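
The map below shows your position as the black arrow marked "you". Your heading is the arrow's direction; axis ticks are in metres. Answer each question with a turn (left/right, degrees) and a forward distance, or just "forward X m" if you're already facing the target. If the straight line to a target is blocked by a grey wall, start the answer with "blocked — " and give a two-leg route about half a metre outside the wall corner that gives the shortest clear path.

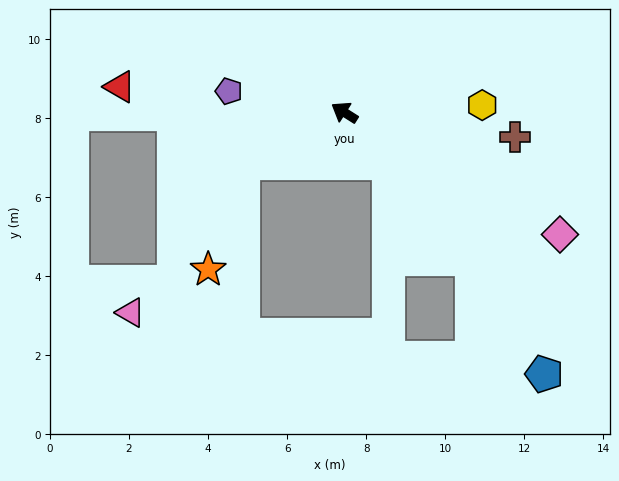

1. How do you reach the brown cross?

turn right 156°, forward 4.4 m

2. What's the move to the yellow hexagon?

turn right 145°, forward 3.5 m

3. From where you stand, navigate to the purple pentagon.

turn left 22°, forward 3.0 m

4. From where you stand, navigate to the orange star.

blocked — turn left 59°, forward 2.9 m, then turn left 45°, forward 2.8 m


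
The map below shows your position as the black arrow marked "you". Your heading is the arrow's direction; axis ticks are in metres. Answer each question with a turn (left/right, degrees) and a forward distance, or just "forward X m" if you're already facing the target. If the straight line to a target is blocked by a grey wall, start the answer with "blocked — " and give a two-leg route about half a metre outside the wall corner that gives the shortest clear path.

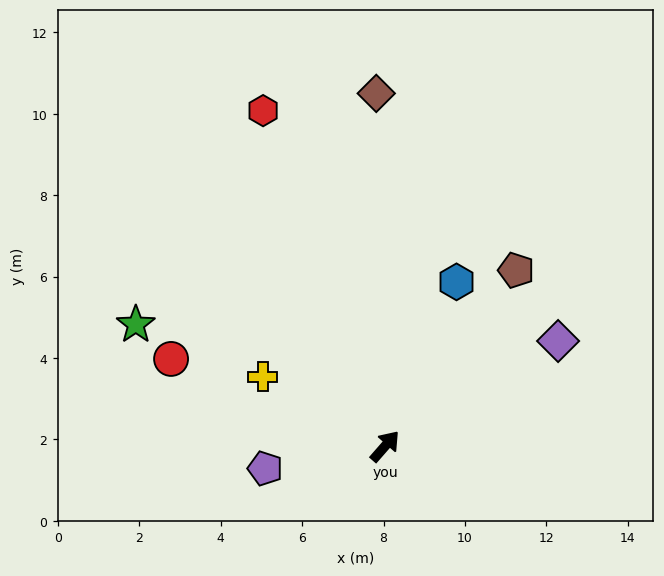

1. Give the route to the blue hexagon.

turn left 18°, forward 4.4 m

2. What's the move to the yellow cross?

turn left 102°, forward 3.5 m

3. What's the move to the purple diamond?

turn right 18°, forward 5.0 m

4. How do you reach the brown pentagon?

turn left 4°, forward 5.4 m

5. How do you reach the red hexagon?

turn left 61°, forward 8.8 m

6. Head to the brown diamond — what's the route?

turn left 43°, forward 8.7 m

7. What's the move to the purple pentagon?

turn left 142°, forward 3.0 m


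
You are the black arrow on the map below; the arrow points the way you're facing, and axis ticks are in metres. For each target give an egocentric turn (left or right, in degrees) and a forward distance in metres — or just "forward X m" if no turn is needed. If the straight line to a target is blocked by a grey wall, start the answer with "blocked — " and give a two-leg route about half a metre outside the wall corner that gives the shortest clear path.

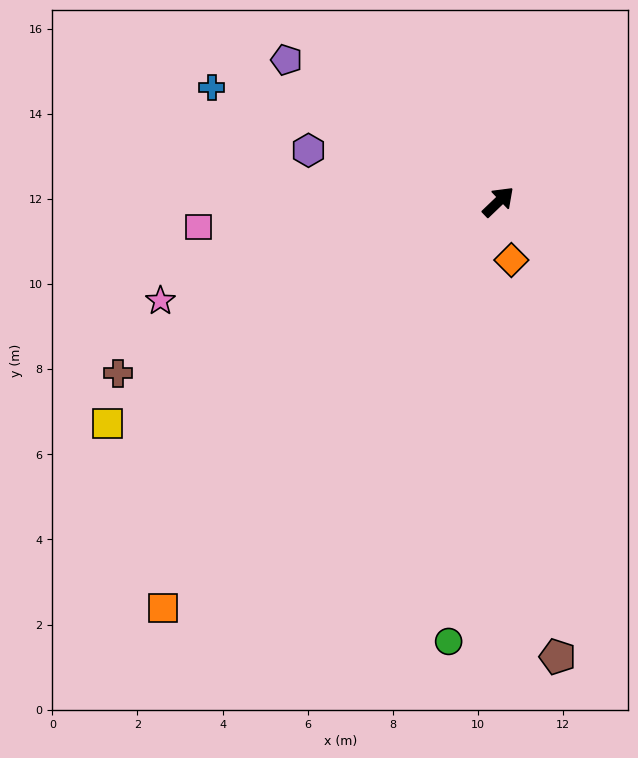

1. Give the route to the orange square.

turn right 173°, forward 12.4 m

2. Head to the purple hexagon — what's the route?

turn left 121°, forward 4.6 m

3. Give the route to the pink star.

turn left 153°, forward 8.3 m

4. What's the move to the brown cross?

turn left 160°, forward 9.8 m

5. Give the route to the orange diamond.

turn right 121°, forward 1.4 m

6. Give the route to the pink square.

turn left 141°, forward 7.1 m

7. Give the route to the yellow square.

turn left 166°, forward 10.6 m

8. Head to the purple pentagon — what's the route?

turn left 102°, forward 6.0 m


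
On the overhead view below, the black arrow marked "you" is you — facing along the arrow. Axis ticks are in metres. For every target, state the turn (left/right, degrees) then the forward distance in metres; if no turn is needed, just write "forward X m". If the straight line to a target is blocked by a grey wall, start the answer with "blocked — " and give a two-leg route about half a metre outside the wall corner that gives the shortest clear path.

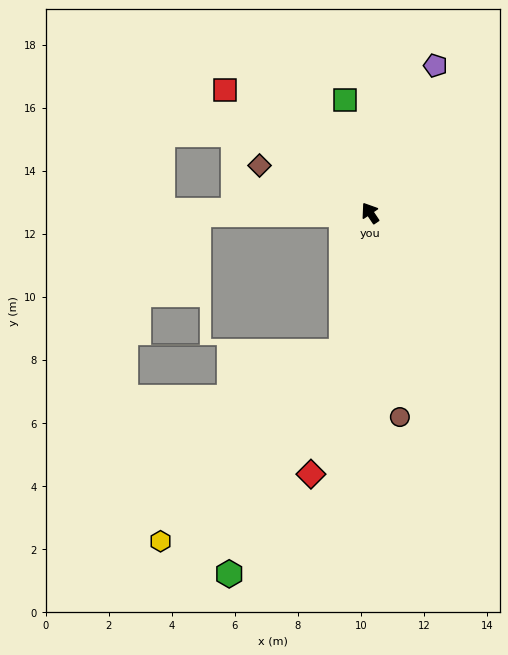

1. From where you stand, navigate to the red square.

turn left 16°, forward 6.0 m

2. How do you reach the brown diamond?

turn left 33°, forward 3.8 m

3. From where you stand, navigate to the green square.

turn right 21°, forward 3.7 m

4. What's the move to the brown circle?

turn left 154°, forward 6.5 m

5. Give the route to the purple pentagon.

turn right 58°, forward 5.1 m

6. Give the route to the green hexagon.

blocked — turn left 135°, forward 4.5 m, then turn right 16°, forward 7.9 m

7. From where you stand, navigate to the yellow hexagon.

blocked — turn left 135°, forward 4.5 m, then turn right 33°, forward 8.3 m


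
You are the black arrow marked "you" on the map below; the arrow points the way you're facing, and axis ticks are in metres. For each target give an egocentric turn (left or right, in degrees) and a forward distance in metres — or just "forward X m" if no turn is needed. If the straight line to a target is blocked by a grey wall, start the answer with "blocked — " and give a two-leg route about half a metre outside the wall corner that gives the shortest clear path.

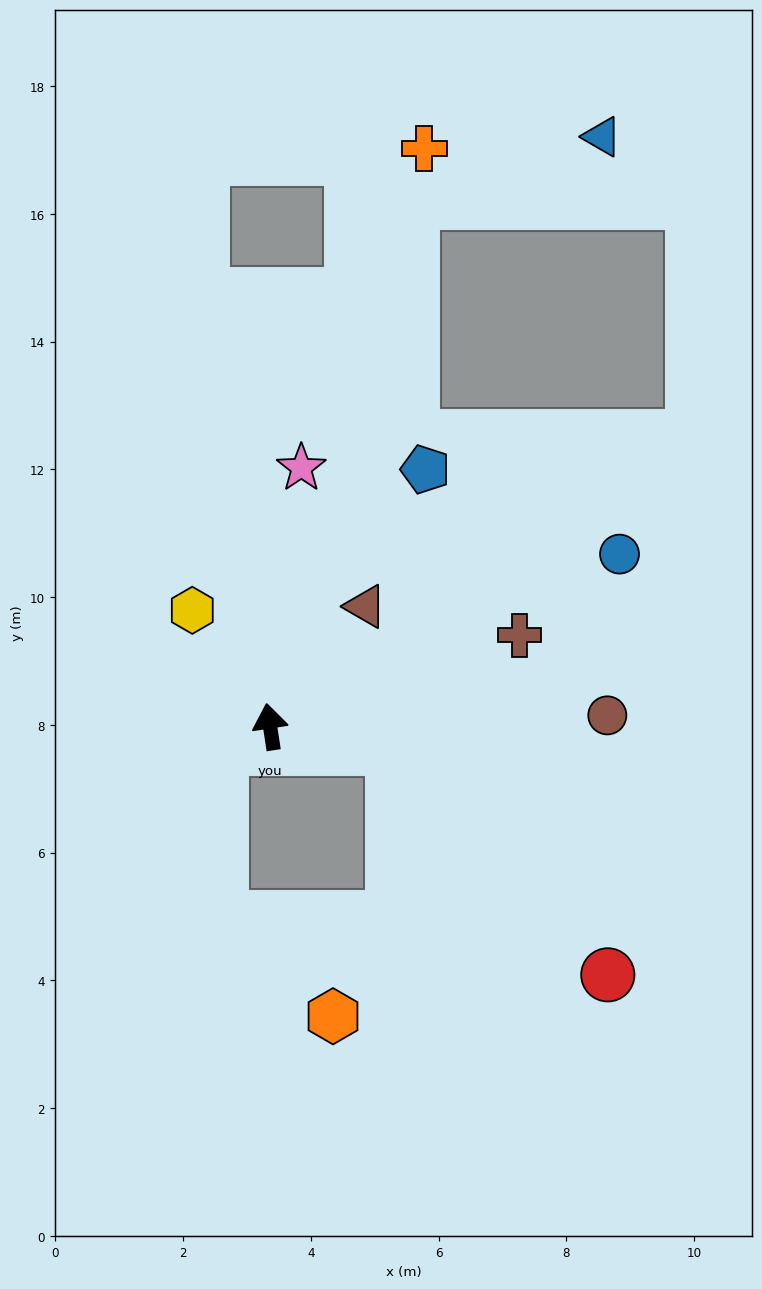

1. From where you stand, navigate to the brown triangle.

turn right 47°, forward 2.4 m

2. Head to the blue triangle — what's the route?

blocked — turn right 24°, forward 8.5 m, then turn right 56°, forward 3.1 m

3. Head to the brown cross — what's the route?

turn right 79°, forward 4.2 m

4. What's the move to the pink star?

turn right 16°, forward 4.1 m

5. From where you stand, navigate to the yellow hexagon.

turn left 25°, forward 2.2 m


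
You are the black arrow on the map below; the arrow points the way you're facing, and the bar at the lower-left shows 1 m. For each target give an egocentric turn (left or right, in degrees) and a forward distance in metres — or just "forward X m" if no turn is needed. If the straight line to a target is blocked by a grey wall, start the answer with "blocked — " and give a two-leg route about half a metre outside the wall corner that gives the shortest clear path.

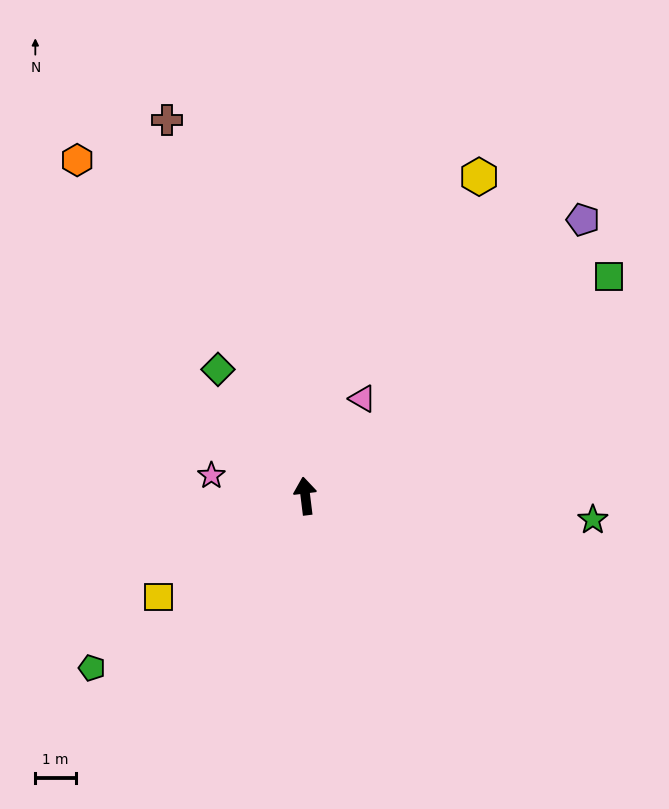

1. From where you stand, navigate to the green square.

turn right 61°, forward 9.2 m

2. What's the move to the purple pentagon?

turn right 52°, forward 9.6 m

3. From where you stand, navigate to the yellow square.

turn left 117°, forward 4.4 m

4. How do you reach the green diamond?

turn left 28°, forward 3.8 m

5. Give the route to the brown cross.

turn left 13°, forward 9.9 m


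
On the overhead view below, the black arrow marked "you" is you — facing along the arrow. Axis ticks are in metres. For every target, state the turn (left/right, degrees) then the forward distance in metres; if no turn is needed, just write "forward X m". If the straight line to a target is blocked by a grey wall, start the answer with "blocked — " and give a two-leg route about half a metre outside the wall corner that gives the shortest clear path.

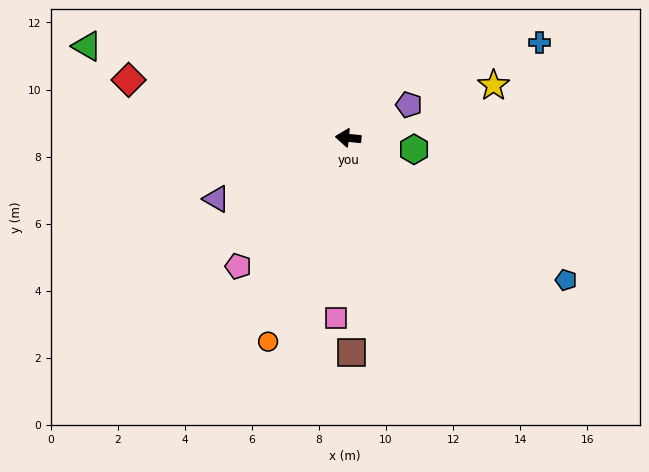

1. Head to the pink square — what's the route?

turn left 92°, forward 5.4 m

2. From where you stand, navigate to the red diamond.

turn right 9°, forward 6.8 m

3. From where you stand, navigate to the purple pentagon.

turn right 146°, forward 2.1 m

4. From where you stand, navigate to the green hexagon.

turn left 176°, forward 2.0 m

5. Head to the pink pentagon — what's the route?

turn left 55°, forward 5.0 m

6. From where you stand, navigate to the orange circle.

turn left 74°, forward 6.5 m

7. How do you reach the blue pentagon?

turn left 153°, forward 7.8 m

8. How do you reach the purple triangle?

turn left 30°, forward 4.3 m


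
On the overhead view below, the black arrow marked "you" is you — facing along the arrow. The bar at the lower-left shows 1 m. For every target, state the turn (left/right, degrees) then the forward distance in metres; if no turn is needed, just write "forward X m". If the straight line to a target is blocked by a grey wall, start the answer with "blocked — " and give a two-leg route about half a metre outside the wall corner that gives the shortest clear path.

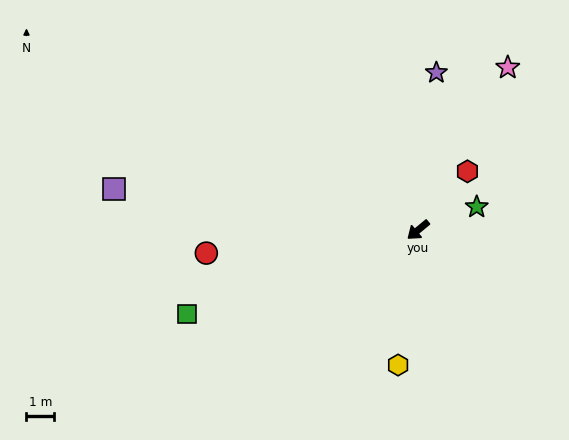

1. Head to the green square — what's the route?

turn right 20°, forward 8.8 m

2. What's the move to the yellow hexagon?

turn left 42°, forward 4.9 m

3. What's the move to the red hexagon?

turn right 170°, forward 2.7 m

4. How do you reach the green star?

turn left 162°, forward 2.3 m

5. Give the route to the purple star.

turn right 136°, forward 5.7 m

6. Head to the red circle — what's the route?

turn right 33°, forward 7.6 m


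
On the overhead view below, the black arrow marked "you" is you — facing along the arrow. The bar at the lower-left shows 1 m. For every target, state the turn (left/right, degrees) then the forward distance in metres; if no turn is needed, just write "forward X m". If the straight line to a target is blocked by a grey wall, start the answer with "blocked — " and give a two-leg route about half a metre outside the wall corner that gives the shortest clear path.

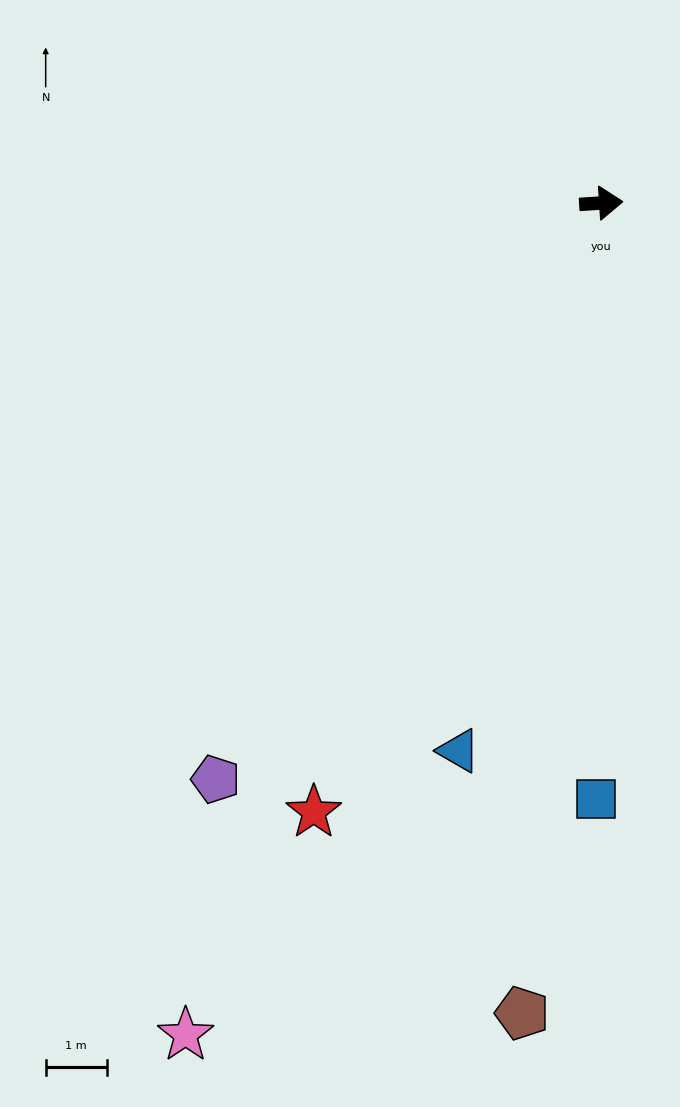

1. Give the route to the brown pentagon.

turn right 99°, forward 13.3 m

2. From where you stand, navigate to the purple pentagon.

turn right 127°, forward 11.4 m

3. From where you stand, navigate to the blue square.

turn right 94°, forward 9.8 m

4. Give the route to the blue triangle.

turn right 108°, forward 9.3 m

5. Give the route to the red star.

turn right 119°, forward 11.0 m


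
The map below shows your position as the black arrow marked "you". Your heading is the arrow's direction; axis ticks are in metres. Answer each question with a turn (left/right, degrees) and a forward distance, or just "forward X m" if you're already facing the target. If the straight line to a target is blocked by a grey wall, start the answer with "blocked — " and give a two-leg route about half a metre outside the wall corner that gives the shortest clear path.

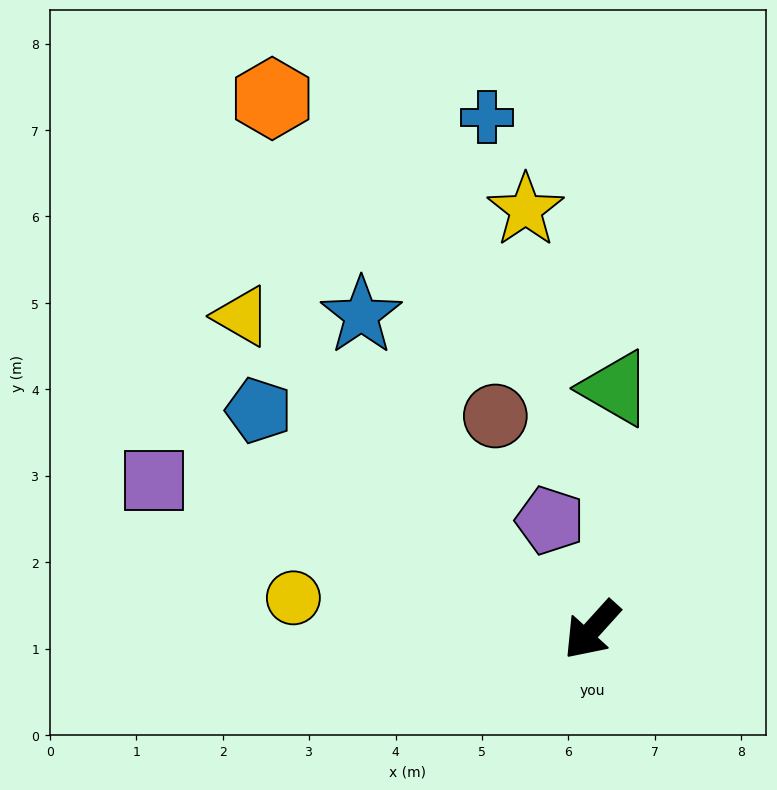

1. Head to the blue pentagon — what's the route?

turn right 81°, forward 4.6 m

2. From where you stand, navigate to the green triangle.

turn right 143°, forward 2.8 m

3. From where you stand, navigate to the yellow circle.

turn right 54°, forward 3.5 m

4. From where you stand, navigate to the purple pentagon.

turn right 117°, forward 1.4 m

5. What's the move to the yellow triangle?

turn right 90°, forward 5.4 m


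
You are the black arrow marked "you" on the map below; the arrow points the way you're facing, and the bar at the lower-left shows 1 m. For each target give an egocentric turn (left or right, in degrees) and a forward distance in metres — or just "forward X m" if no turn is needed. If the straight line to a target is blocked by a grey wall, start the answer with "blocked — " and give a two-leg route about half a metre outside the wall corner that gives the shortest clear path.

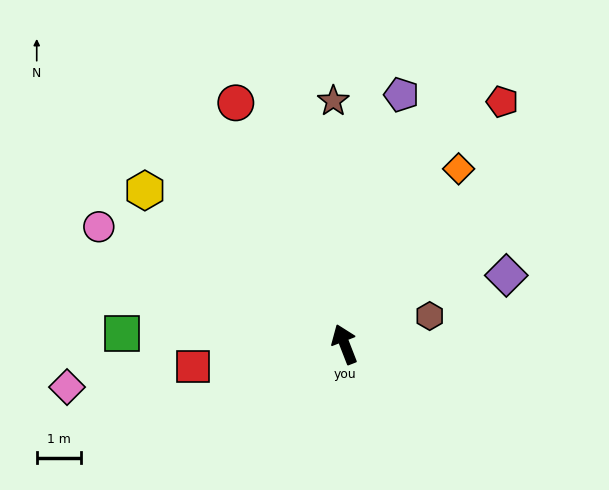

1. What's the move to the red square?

turn left 77°, forward 3.4 m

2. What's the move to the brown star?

turn right 19°, forward 5.5 m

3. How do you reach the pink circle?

turn left 43°, forward 6.1 m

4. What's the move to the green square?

turn left 66°, forward 5.0 m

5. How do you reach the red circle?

turn left 3°, forward 5.9 m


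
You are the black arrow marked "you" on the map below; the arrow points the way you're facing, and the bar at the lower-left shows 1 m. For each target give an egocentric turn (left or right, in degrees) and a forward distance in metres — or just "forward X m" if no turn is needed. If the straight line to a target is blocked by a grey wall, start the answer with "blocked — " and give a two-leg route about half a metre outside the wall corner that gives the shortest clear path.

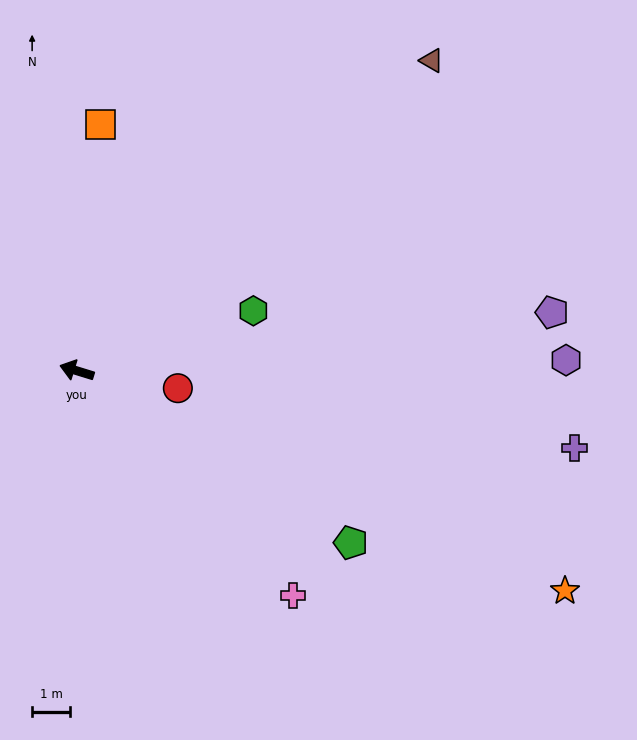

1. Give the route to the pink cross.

turn left 151°, forward 8.3 m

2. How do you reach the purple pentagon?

turn right 156°, forward 12.7 m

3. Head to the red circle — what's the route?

turn right 173°, forward 2.7 m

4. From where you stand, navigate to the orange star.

turn left 173°, forward 14.2 m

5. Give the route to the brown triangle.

turn right 122°, forward 12.5 m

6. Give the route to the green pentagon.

turn left 165°, forward 8.6 m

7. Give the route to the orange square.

turn right 78°, forward 6.6 m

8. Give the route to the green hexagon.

turn right 144°, forward 4.9 m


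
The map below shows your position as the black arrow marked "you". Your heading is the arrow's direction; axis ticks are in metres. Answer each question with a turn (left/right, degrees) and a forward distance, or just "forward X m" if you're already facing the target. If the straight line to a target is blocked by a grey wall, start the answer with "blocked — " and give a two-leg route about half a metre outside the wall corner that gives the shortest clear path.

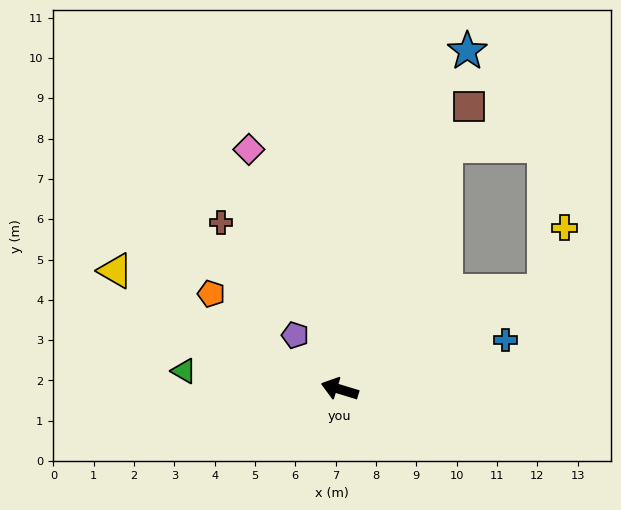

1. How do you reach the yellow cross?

blocked — turn right 137°, forward 5.6 m, then turn left 46°, forward 1.6 m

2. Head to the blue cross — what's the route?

turn right 147°, forward 4.3 m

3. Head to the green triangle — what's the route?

turn left 10°, forward 3.9 m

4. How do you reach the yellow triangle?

turn right 11°, forward 6.3 m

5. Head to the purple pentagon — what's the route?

turn right 33°, forward 1.7 m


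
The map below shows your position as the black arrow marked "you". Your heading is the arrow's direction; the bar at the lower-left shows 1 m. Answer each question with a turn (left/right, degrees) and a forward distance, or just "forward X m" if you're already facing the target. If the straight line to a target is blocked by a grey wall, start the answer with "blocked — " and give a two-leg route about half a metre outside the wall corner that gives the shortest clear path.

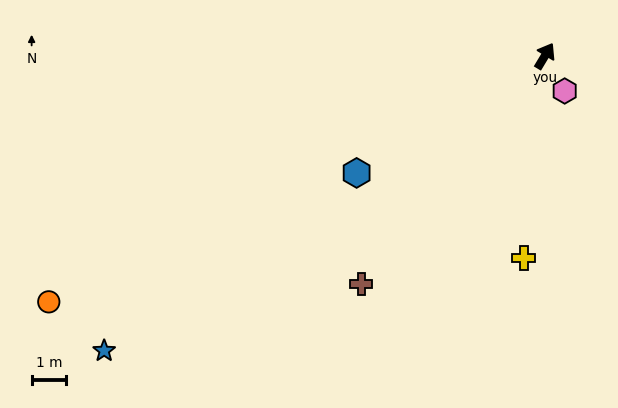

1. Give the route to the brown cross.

turn left 172°, forward 8.5 m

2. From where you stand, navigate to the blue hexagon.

turn left 153°, forward 6.4 m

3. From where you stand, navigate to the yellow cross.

turn right 155°, forward 5.9 m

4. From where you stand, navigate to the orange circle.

turn left 147°, forward 16.1 m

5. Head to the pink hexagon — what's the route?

turn right 120°, forward 1.2 m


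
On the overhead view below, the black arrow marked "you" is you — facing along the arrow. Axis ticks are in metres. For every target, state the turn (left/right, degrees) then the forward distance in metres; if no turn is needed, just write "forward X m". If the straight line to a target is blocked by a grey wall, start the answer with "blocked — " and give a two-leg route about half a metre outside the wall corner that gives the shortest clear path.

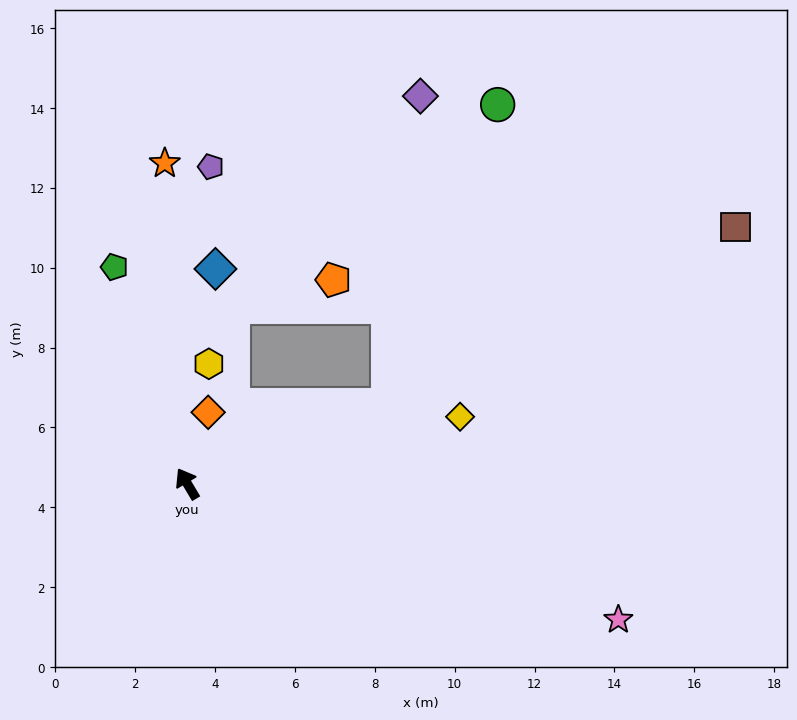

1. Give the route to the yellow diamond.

turn right 107°, forward 7.0 m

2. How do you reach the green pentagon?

turn right 12°, forward 5.7 m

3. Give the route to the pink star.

turn right 138°, forward 11.3 m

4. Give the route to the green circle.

blocked — turn right 99°, forward 5.4 m, then turn left 48°, forward 8.0 m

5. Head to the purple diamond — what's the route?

blocked — turn right 99°, forward 5.4 m, then turn left 62°, forward 7.8 m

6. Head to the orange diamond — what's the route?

turn right 47°, forward 1.9 m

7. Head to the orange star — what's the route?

turn right 27°, forward 8.0 m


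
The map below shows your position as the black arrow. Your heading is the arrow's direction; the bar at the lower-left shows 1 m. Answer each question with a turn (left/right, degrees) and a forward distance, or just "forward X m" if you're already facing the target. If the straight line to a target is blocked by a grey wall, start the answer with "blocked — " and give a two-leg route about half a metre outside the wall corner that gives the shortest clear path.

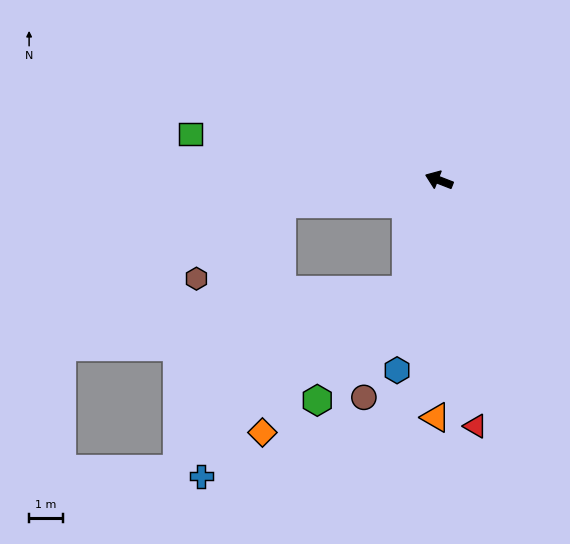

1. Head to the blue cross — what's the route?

blocked — turn left 30°, forward 4.7 m, then turn left 65°, forward 8.4 m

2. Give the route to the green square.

turn left 11°, forward 7.5 m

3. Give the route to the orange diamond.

blocked — turn left 30°, forward 4.7 m, then turn left 76°, forward 6.8 m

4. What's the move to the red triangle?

turn left 120°, forward 7.4 m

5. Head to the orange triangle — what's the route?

turn left 110°, forward 7.0 m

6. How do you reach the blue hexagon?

turn left 99°, forward 5.8 m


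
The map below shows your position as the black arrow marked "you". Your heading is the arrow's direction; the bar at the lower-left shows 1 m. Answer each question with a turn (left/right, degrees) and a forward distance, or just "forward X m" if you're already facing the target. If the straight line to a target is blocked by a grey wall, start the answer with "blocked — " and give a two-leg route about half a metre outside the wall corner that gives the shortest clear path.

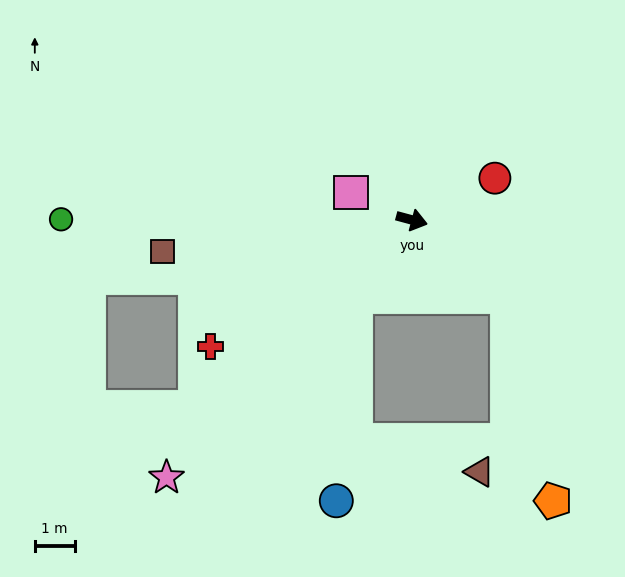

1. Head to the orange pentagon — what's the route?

blocked — turn right 24°, forward 3.1 m, then turn right 38°, forward 5.2 m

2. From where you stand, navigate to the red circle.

turn left 42°, forward 2.3 m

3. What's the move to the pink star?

turn right 119°, forward 9.0 m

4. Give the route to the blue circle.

blocked — turn right 111°, forward 2.4 m, then turn left 31°, forward 5.1 m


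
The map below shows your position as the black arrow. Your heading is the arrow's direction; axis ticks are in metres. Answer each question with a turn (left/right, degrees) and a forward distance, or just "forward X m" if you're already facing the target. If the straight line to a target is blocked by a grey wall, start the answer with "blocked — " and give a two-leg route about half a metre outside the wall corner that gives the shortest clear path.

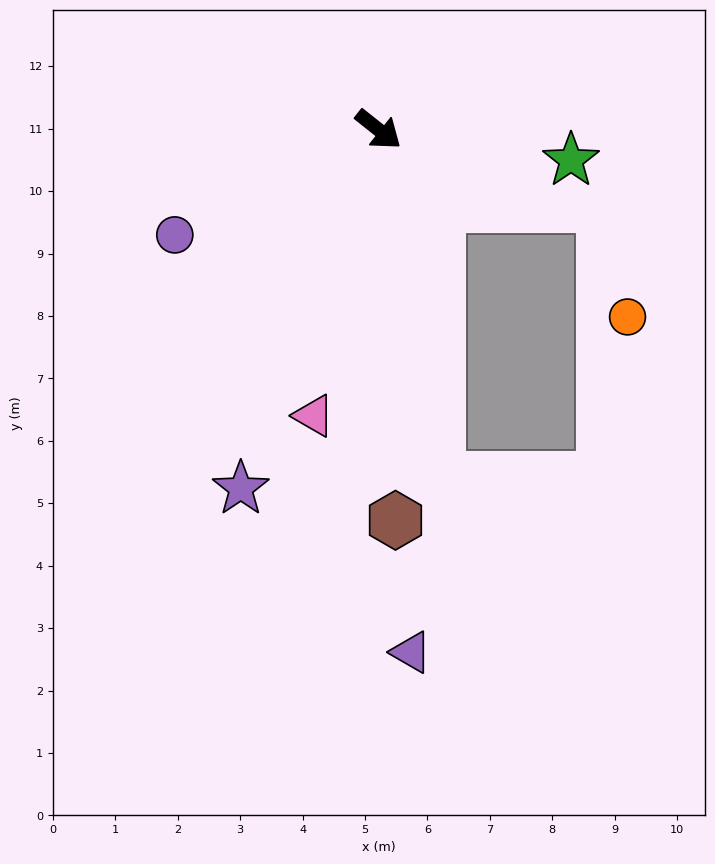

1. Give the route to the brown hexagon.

turn right 49°, forward 6.3 m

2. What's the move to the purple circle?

turn right 114°, forward 3.7 m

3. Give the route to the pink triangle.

turn right 64°, forward 4.7 m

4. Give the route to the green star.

turn left 29°, forward 3.1 m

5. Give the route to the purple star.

turn right 73°, forward 6.2 m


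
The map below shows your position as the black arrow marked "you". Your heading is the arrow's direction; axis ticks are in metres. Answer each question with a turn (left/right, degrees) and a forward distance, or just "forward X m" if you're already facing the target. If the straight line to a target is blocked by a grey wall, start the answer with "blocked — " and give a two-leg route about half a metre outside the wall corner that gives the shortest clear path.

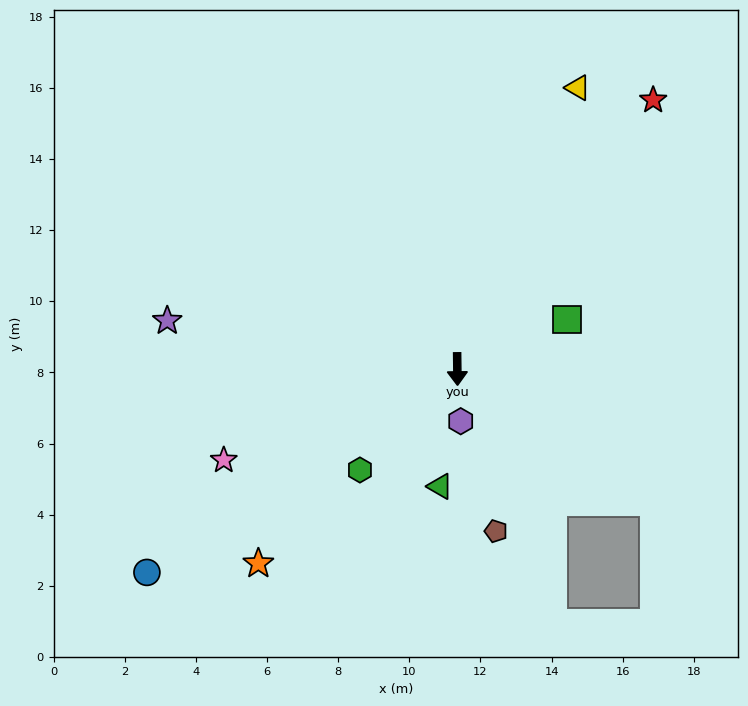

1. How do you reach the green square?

turn left 114°, forward 3.4 m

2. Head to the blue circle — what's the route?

turn right 57°, forward 10.4 m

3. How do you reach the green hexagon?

turn right 45°, forward 3.9 m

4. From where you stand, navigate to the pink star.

turn right 69°, forward 7.0 m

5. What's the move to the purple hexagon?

turn left 3°, forward 1.5 m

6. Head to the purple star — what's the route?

turn right 100°, forward 8.3 m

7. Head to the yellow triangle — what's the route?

turn left 156°, forward 8.6 m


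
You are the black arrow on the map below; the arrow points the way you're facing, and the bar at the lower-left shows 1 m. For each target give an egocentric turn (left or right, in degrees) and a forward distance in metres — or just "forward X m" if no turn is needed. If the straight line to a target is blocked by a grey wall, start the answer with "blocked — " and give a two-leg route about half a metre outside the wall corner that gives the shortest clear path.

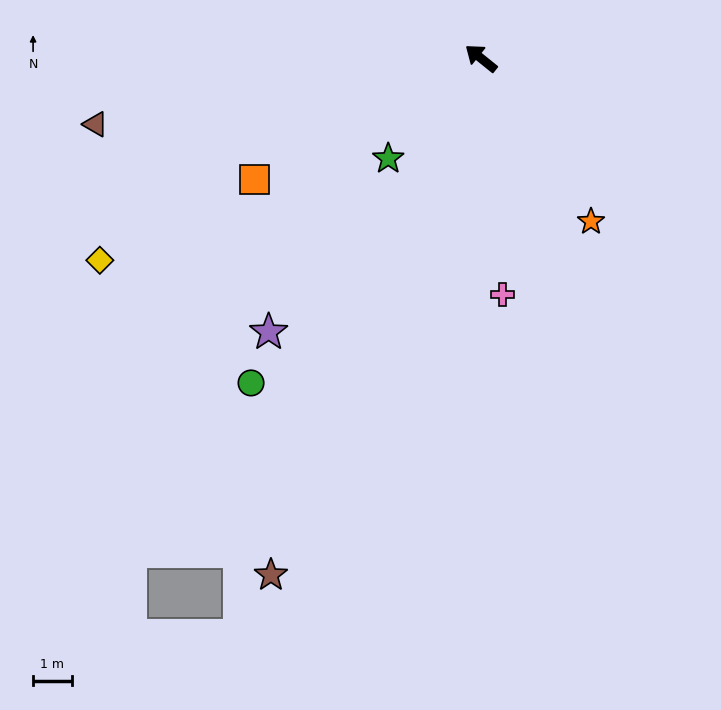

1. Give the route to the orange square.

turn left 67°, forward 6.7 m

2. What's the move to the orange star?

turn left 163°, forward 5.1 m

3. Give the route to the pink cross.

turn left 134°, forward 6.2 m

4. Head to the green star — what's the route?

turn left 86°, forward 3.5 m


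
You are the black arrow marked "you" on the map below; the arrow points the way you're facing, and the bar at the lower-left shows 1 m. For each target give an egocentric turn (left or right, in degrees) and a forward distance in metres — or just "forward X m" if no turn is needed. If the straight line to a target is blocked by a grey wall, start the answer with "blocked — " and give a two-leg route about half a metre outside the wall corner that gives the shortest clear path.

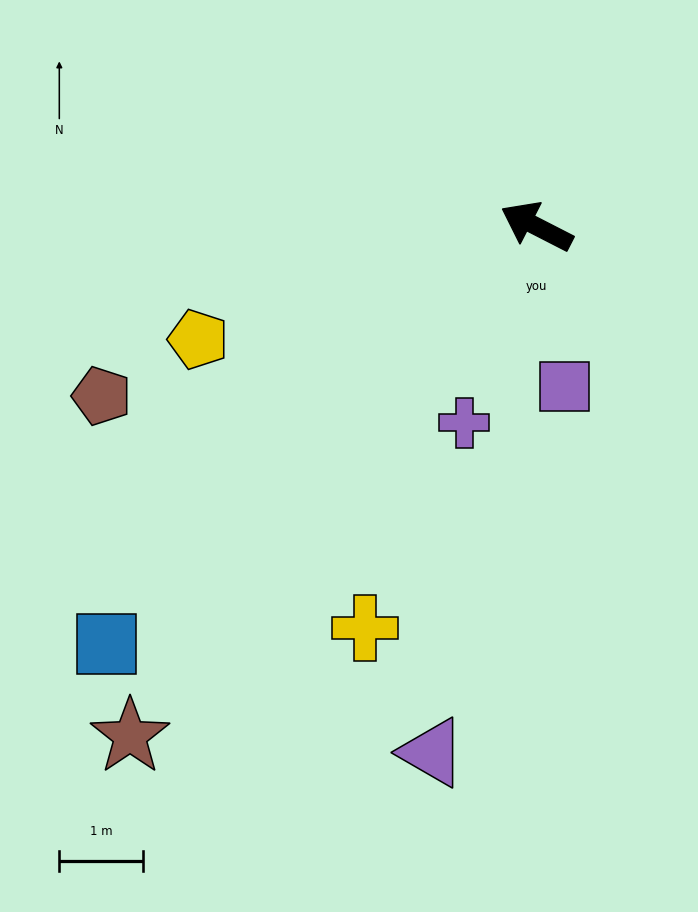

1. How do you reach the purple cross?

turn left 97°, forward 2.5 m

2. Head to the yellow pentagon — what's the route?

turn left 46°, forward 4.3 m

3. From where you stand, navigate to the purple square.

turn left 127°, forward 1.9 m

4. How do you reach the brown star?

turn left 79°, forward 7.8 m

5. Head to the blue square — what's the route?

turn left 71°, forward 7.2 m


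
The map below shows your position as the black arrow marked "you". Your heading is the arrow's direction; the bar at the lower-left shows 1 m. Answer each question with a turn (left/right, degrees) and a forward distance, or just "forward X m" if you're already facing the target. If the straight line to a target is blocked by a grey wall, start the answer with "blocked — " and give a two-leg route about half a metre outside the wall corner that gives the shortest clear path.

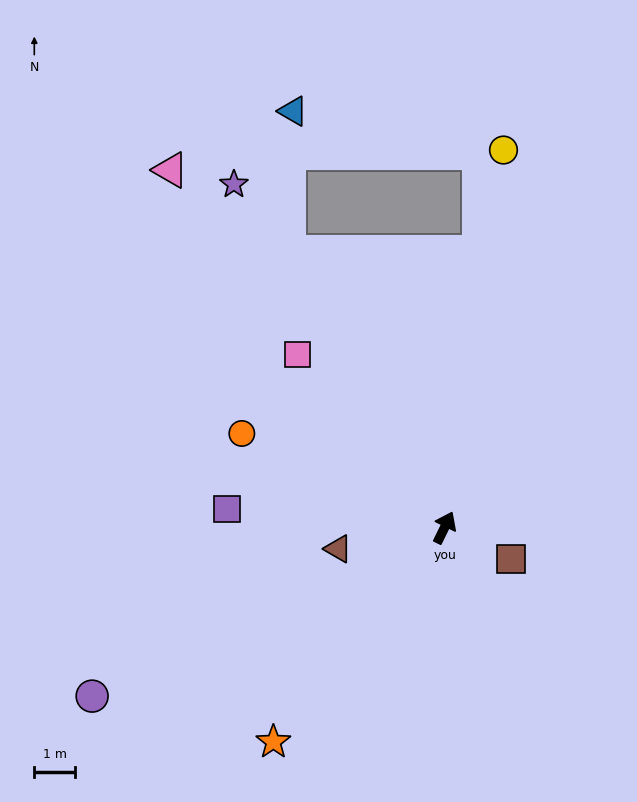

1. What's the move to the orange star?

turn left 167°, forward 6.8 m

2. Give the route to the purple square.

turn left 111°, forward 5.4 m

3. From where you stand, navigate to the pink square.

turn left 66°, forward 5.6 m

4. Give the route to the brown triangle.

turn left 127°, forward 2.7 m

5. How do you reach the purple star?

turn left 58°, forward 9.9 m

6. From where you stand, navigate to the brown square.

turn right 89°, forward 1.8 m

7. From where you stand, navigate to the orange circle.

turn left 91°, forward 5.5 m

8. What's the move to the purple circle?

turn left 142°, forward 9.6 m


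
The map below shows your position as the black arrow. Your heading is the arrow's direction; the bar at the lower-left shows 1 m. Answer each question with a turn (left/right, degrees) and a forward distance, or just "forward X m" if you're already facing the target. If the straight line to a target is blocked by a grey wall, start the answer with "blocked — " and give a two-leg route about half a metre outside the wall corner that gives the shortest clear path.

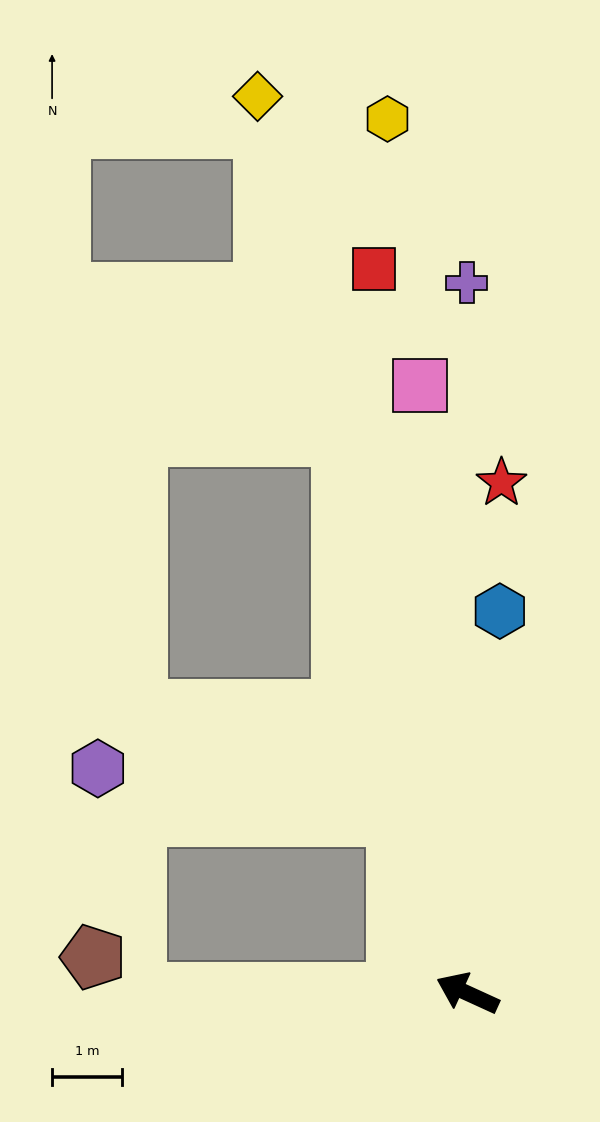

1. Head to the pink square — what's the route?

turn right 61°, forward 8.7 m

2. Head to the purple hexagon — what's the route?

blocked — turn right 44°, forward 2.7 m, then turn left 59°, forward 4.3 m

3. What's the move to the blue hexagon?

turn right 70°, forward 5.5 m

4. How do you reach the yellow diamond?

turn right 52°, forward 13.2 m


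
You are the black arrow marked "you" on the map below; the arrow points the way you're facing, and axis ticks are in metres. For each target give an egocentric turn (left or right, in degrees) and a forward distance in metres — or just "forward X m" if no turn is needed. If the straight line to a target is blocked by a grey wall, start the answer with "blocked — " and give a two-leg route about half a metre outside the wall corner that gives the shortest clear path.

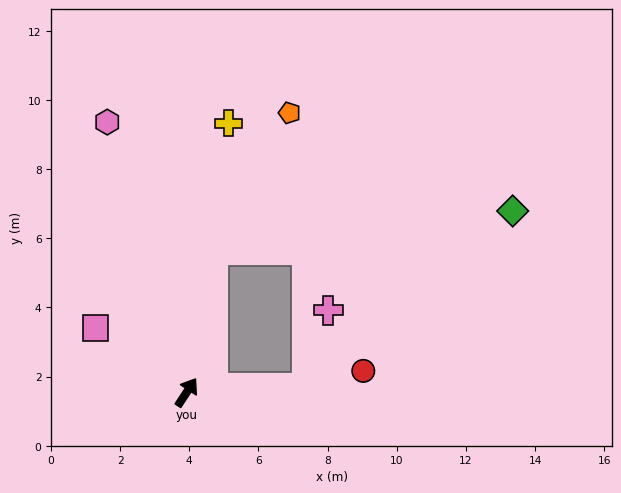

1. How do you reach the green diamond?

blocked — turn right 54°, forward 3.5 m, then turn left 38°, forward 7.8 m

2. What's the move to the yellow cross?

turn left 24°, forward 7.9 m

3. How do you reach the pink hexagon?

turn left 50°, forward 8.1 m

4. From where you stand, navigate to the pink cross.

blocked — turn right 54°, forward 3.5 m, then turn left 72°, forward 2.3 m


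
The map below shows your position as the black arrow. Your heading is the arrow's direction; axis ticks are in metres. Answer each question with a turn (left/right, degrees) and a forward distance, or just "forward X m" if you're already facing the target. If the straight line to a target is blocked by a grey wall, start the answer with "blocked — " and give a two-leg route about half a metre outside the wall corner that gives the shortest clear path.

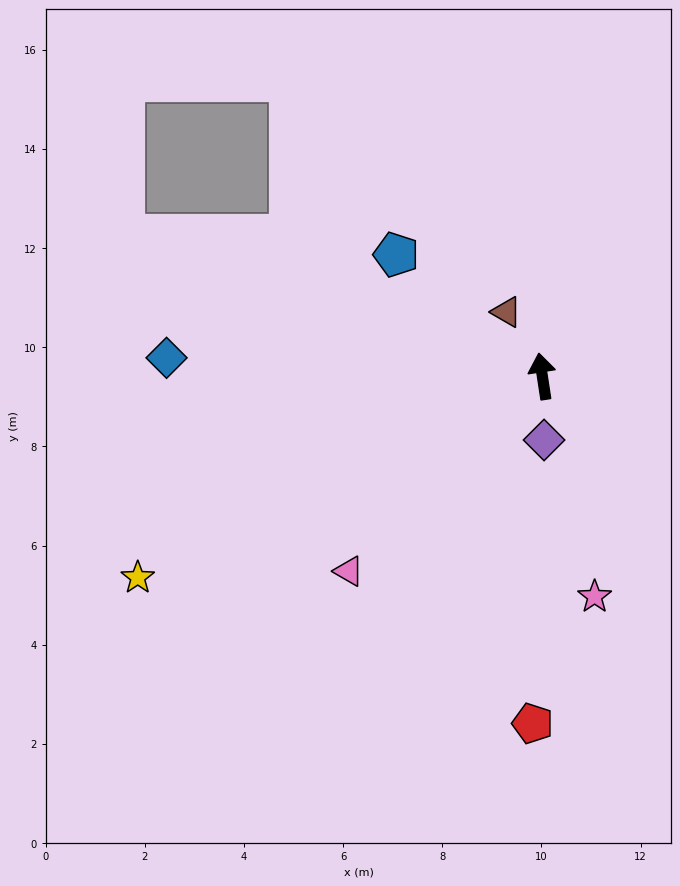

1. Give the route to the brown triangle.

turn left 21°, forward 1.5 m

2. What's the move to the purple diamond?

turn left 173°, forward 1.3 m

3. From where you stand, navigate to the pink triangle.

turn left 127°, forward 5.5 m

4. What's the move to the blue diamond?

turn left 79°, forward 7.6 m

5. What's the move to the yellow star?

turn left 108°, forward 9.1 m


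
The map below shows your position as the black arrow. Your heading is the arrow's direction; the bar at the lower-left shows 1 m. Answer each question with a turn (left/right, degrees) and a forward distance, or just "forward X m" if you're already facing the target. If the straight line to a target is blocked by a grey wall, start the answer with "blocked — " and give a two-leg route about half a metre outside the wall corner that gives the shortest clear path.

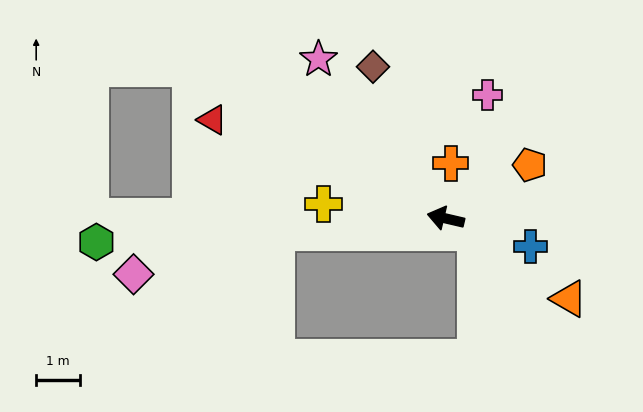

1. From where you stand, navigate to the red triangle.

turn right 10°, forward 5.8 m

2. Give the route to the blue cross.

turn left 175°, forward 2.0 m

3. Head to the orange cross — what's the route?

turn right 82°, forward 1.3 m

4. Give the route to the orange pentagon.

turn right 134°, forward 2.3 m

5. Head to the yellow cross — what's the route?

turn left 7°, forward 2.8 m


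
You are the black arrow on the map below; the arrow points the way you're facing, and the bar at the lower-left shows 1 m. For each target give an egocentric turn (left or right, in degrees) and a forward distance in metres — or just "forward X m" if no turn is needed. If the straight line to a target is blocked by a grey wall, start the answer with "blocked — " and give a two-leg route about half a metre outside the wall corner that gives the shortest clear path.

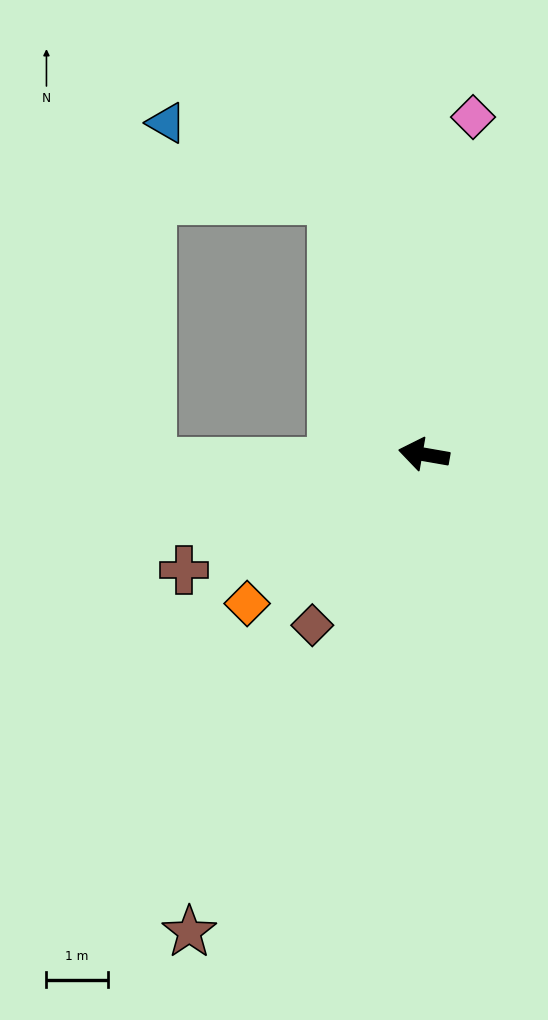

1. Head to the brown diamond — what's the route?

turn left 67°, forward 3.3 m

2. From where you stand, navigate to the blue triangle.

blocked — turn right 61°, forward 4.4 m, then turn left 46°, forward 3.0 m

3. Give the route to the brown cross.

turn left 36°, forward 4.3 m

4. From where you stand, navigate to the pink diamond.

turn right 88°, forward 5.6 m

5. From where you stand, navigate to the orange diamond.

turn left 50°, forward 3.8 m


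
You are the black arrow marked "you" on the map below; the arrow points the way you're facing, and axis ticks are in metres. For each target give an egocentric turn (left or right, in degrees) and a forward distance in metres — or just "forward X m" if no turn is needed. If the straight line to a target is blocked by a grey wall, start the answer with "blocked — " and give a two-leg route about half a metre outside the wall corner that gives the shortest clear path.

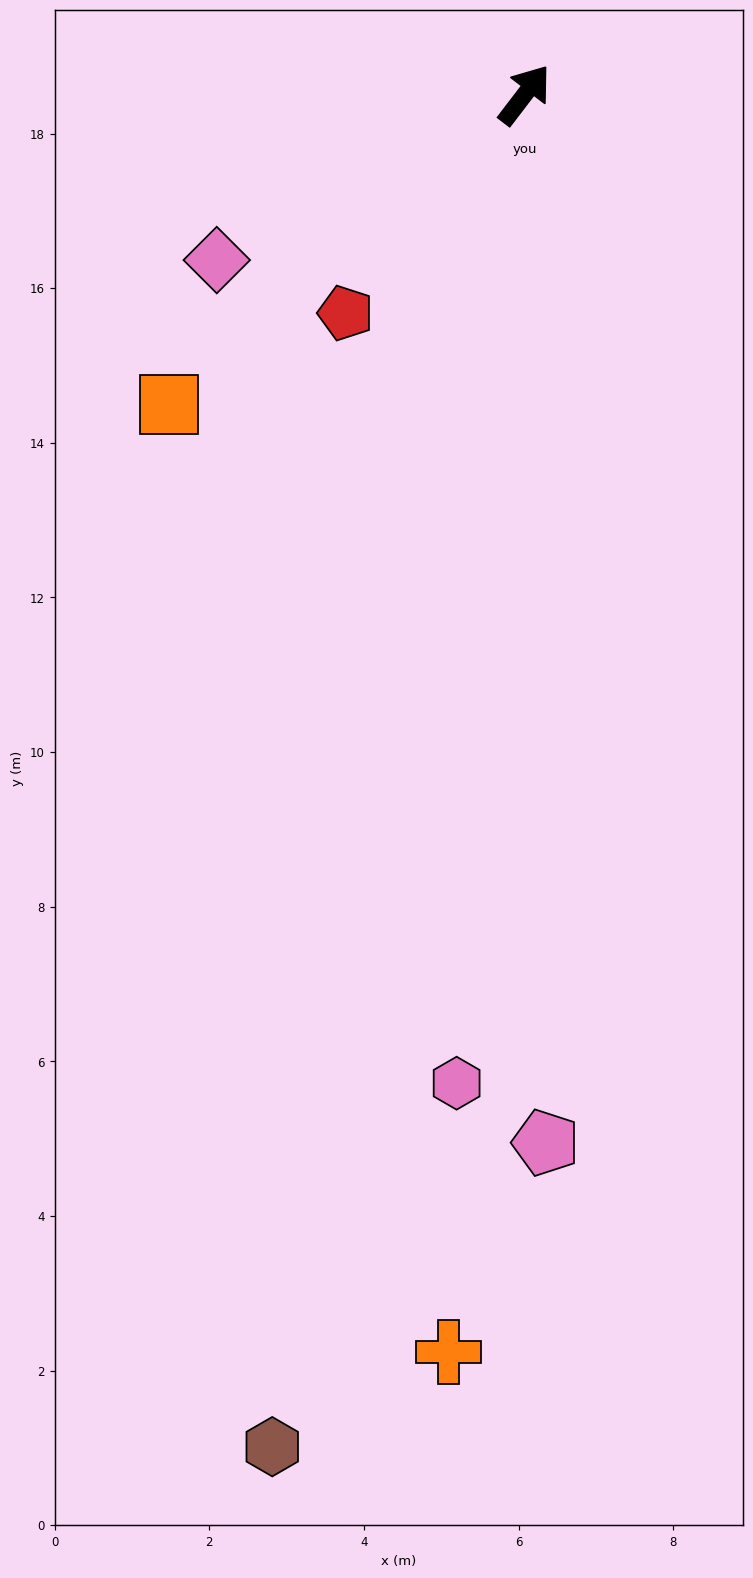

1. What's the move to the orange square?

turn left 169°, forward 6.1 m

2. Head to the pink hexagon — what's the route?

turn right 147°, forward 12.8 m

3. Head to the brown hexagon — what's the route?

turn right 153°, forward 17.8 m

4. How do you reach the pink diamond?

turn left 156°, forward 4.5 m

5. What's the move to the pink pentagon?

turn right 141°, forward 13.6 m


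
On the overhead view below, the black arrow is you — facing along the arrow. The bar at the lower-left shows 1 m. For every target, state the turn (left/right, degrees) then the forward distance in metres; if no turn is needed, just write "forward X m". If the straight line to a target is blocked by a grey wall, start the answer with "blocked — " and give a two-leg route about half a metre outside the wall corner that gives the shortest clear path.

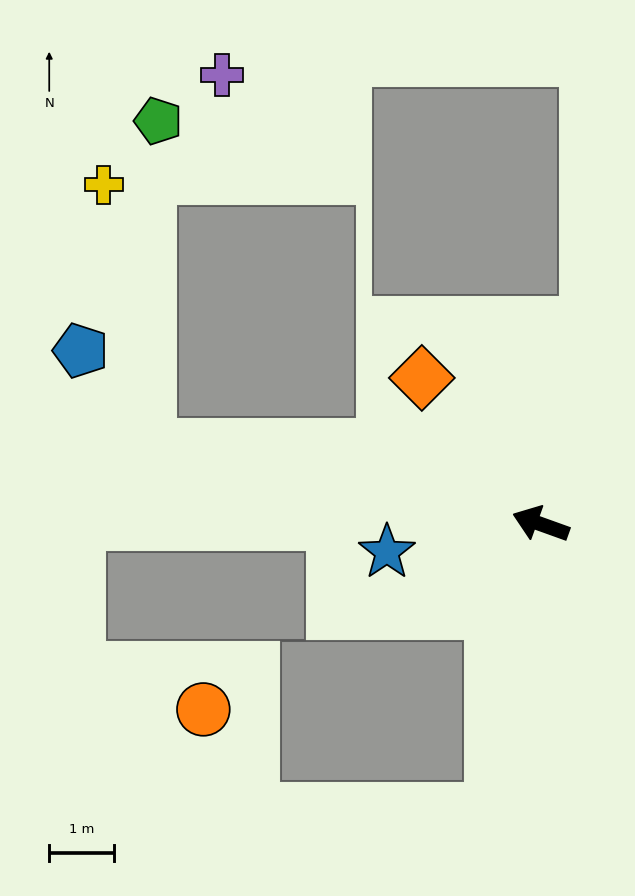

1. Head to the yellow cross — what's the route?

blocked — turn left 9°, forward 6.2 m, then turn right 69°, forward 4.1 m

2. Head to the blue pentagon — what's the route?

blocked — turn left 9°, forward 6.2 m, then turn right 44°, forward 1.8 m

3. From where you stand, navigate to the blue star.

turn left 30°, forward 2.4 m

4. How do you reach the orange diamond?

turn right 31°, forward 2.9 m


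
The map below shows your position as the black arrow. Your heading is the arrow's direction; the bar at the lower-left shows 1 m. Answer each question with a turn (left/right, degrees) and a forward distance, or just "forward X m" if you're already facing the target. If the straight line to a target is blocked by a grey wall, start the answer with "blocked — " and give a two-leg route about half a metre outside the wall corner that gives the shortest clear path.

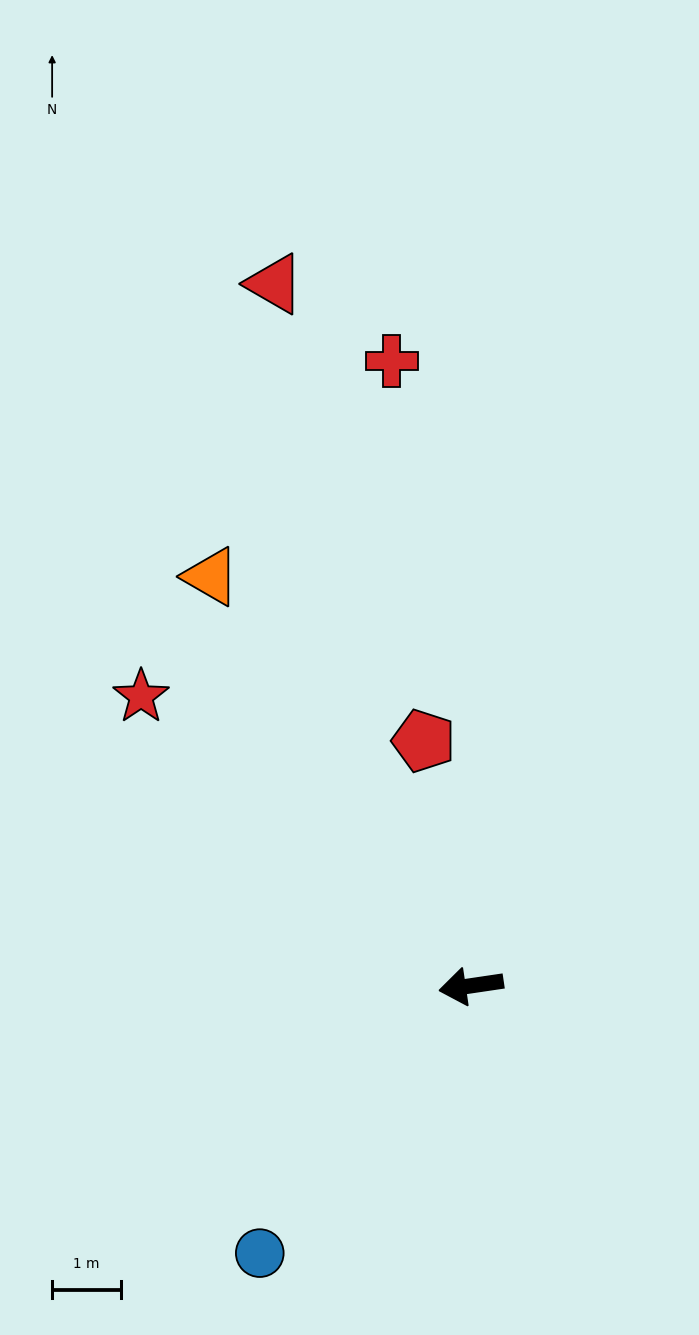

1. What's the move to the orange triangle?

turn right 66°, forward 7.1 m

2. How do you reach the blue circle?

turn left 43°, forward 5.0 m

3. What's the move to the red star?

turn right 50°, forward 6.4 m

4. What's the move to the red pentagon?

turn right 87°, forward 3.6 m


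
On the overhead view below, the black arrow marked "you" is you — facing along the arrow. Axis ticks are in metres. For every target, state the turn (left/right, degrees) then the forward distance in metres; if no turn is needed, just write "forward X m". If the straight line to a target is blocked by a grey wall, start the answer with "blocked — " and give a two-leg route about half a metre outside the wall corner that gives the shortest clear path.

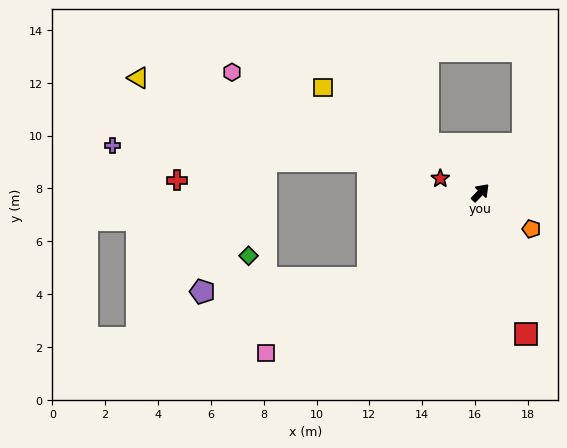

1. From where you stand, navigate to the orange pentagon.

turn right 82°, forward 2.4 m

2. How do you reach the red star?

turn left 114°, forward 1.6 m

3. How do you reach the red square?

turn right 119°, forward 5.6 m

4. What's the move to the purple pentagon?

blocked — turn left 171°, forward 5.3 m, then turn right 33°, forward 6.3 m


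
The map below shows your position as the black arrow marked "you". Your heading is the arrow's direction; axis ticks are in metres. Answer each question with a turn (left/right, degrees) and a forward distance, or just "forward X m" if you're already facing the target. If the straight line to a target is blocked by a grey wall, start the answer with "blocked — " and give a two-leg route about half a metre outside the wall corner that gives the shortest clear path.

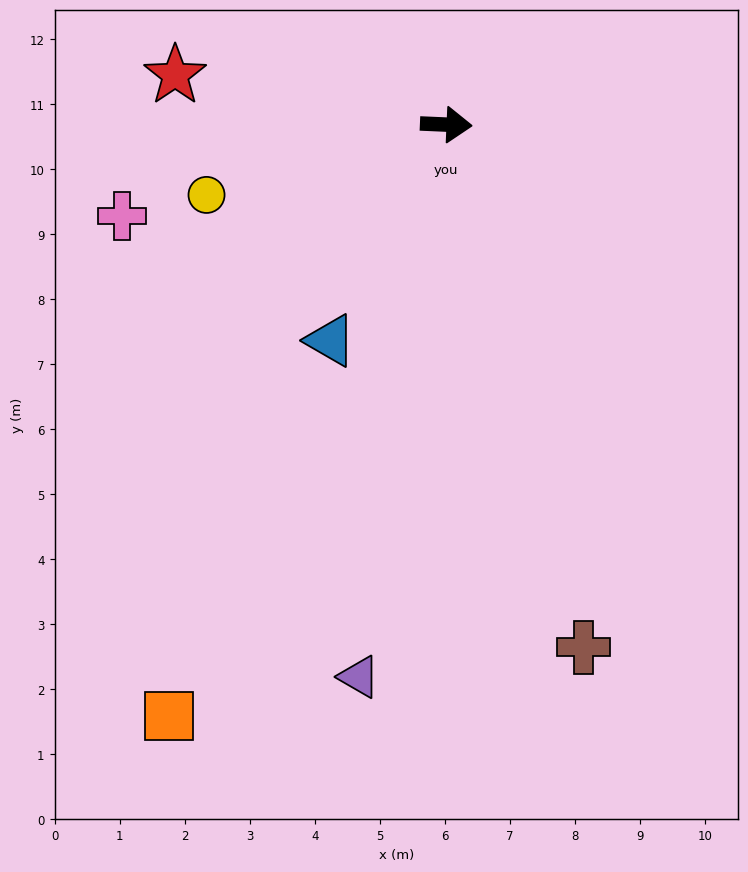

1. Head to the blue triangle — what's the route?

turn right 116°, forward 3.8 m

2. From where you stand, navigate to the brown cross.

turn right 73°, forward 8.3 m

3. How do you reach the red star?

turn left 172°, forward 4.2 m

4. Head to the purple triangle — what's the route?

turn right 96°, forward 8.6 m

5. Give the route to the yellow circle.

turn right 161°, forward 3.8 m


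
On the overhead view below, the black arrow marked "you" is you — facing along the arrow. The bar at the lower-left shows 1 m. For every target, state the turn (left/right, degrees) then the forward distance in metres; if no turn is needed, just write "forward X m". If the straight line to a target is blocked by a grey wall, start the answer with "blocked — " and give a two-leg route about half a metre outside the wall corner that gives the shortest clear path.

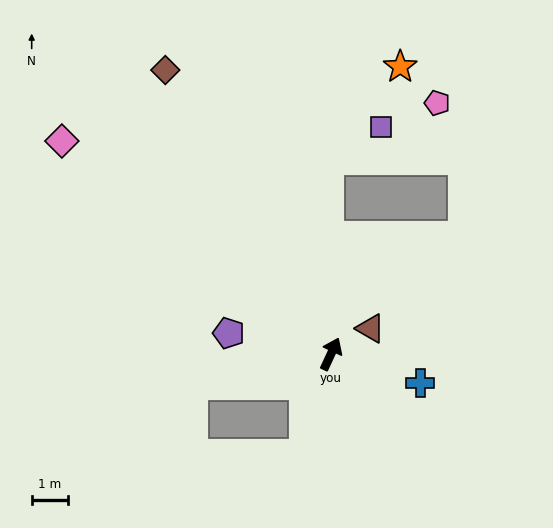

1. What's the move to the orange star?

blocked — turn left 25°, forward 5.3 m, then turn right 38°, forward 3.2 m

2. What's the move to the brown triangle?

turn right 32°, forward 1.3 m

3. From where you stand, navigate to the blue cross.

turn right 83°, forward 2.6 m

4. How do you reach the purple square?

blocked — turn left 25°, forward 5.3 m, then turn right 58°, forward 1.7 m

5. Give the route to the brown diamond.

turn left 55°, forward 8.9 m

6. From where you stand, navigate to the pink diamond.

turn left 76°, forward 9.3 m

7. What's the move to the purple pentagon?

turn left 103°, forward 2.8 m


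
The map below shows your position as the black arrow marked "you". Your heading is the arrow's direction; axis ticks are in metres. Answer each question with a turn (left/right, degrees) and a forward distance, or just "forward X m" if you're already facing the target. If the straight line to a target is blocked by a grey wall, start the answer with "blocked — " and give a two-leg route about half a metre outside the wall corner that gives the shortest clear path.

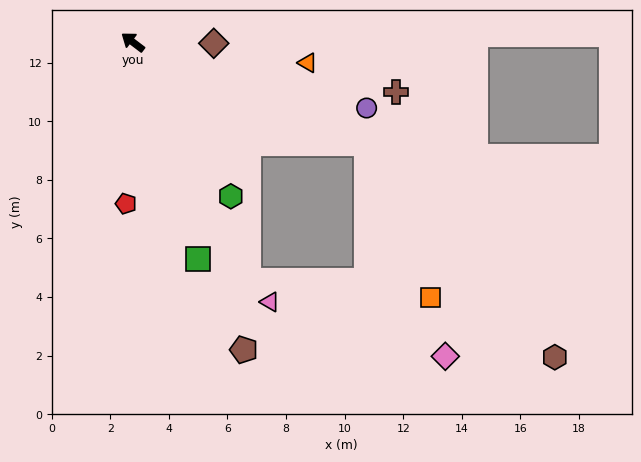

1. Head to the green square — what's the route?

turn left 144°, forward 7.7 m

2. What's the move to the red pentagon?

turn left 125°, forward 5.5 m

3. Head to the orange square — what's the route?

blocked — turn right 166°, forward 8.7 m, then turn right 44°, forward 5.7 m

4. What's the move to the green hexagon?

turn left 160°, forward 6.2 m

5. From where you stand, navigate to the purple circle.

turn right 159°, forward 8.3 m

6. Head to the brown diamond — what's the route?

turn right 144°, forward 2.8 m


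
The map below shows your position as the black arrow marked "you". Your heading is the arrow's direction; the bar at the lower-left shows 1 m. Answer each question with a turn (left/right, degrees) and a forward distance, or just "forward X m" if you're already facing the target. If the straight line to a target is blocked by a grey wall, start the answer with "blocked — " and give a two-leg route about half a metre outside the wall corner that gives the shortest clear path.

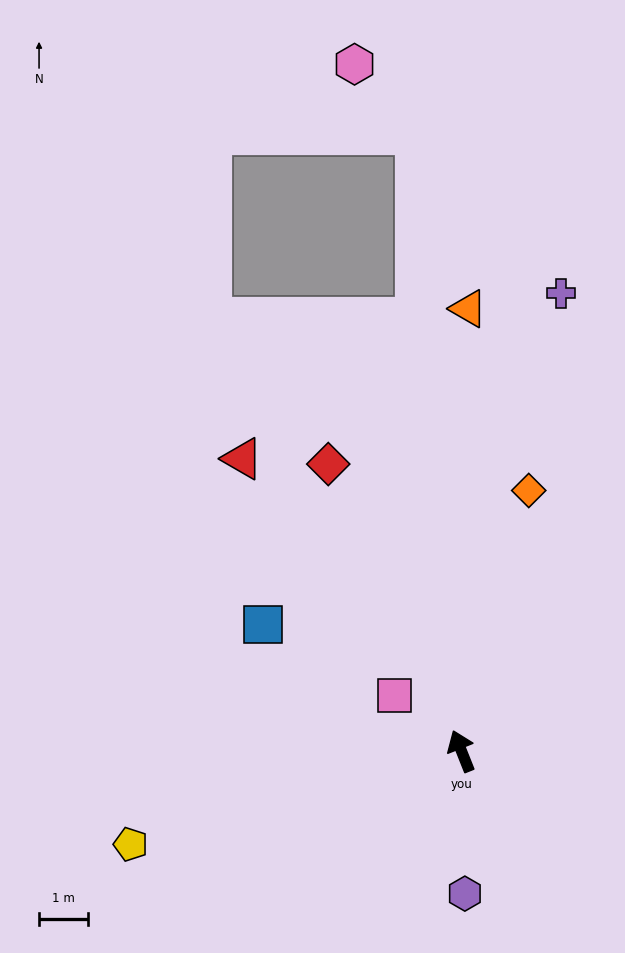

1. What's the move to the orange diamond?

turn right 36°, forward 5.5 m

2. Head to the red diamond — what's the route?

turn left 3°, forward 6.4 m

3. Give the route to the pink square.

turn left 28°, forward 1.8 m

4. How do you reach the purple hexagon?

turn left 160°, forward 2.9 m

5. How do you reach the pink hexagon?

blocked — turn right 18°, forward 12.5 m, then turn left 38°, forward 1.9 m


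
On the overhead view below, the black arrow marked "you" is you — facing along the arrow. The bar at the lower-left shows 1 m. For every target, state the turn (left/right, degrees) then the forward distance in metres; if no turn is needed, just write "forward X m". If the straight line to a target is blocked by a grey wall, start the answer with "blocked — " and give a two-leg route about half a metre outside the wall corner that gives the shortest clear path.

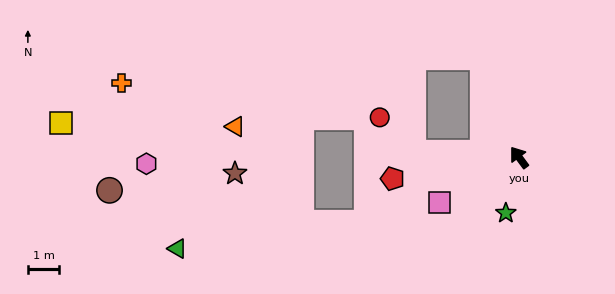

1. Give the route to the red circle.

blocked — turn left 51°, forward 3.4 m, then turn right 45°, forward 1.6 m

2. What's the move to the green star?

turn left 130°, forward 1.8 m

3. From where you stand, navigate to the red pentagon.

turn left 63°, forward 4.1 m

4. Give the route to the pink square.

turn left 83°, forward 2.9 m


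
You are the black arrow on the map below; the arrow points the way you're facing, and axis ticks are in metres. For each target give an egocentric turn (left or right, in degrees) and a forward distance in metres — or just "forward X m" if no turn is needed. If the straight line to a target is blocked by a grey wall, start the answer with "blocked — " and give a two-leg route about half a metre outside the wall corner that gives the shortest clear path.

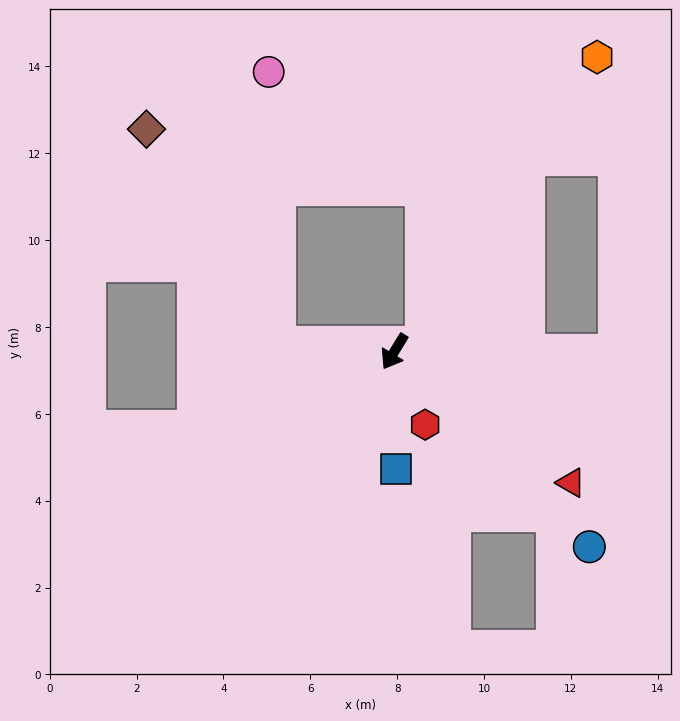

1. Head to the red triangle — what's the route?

turn left 85°, forward 5.1 m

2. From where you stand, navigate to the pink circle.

blocked — turn right 62°, forward 2.7 m, then turn right 85°, forward 6.3 m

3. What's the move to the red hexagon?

turn left 54°, forward 1.8 m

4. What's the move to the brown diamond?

blocked — turn right 62°, forward 2.7 m, then turn right 55°, forward 5.8 m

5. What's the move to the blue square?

turn left 32°, forward 2.7 m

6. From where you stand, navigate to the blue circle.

turn left 76°, forward 6.4 m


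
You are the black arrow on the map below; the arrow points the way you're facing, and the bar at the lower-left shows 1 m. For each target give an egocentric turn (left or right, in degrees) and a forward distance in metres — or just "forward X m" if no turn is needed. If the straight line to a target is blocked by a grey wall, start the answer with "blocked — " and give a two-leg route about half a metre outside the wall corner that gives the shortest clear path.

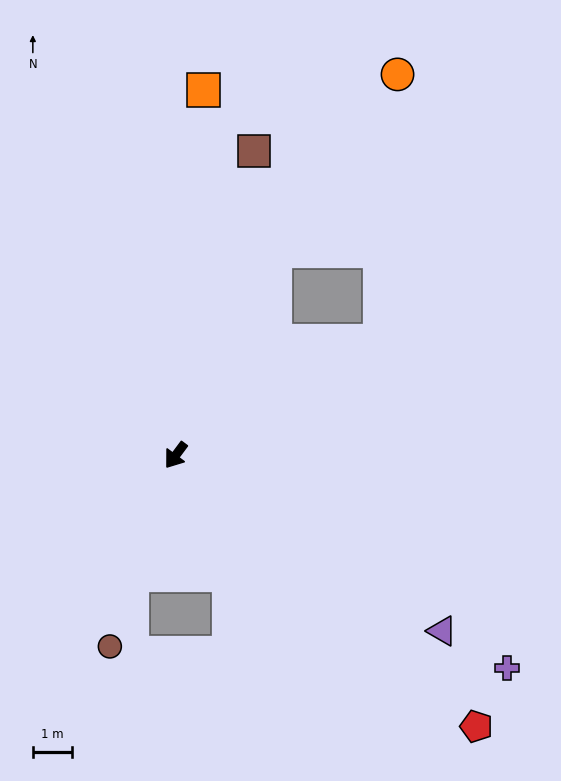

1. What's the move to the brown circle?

turn left 18°, forward 5.2 m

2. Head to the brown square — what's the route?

turn right 158°, forward 8.0 m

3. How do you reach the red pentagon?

turn left 85°, forward 10.3 m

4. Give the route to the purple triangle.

turn left 93°, forward 8.1 m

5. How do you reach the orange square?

turn right 148°, forward 9.3 m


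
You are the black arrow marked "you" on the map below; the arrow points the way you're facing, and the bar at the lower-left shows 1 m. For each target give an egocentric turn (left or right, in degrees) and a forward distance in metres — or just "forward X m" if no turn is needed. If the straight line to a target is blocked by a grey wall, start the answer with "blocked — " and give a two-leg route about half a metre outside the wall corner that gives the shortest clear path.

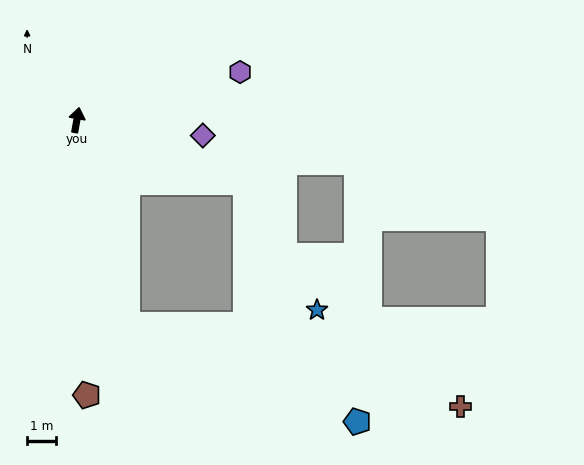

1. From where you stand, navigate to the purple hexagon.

turn right 63°, forward 5.9 m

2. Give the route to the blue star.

blocked — turn right 100°, forward 6.2 m, then turn right 40°, forward 5.0 m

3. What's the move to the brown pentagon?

turn right 168°, forward 9.5 m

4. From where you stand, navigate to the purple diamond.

turn right 87°, forward 4.4 m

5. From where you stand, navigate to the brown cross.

blocked — turn right 156°, forward 7.3 m, then turn left 62°, forward 11.8 m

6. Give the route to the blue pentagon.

blocked — turn right 156°, forward 7.3 m, then turn left 53°, forward 8.6 m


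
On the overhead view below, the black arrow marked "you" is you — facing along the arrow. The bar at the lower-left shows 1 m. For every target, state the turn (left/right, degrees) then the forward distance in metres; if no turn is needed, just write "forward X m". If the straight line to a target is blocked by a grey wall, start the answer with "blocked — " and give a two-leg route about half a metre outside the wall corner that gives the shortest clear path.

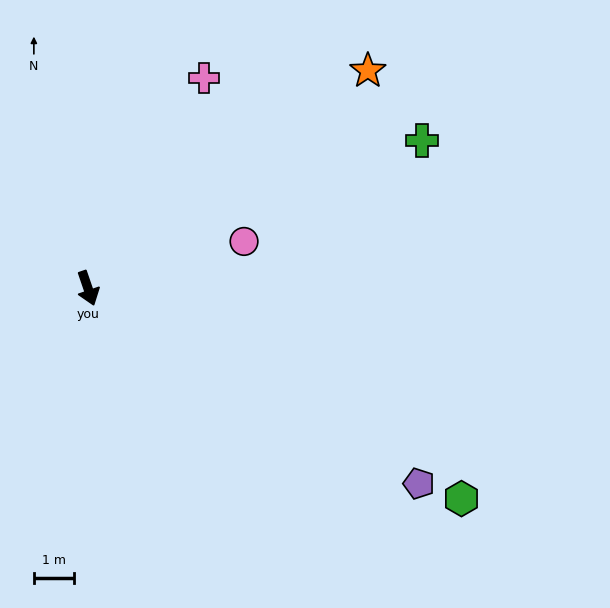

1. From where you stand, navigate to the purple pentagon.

turn left 41°, forward 9.7 m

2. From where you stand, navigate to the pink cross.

turn left 132°, forward 6.0 m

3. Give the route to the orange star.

turn left 109°, forward 8.9 m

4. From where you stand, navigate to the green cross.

turn left 95°, forward 9.2 m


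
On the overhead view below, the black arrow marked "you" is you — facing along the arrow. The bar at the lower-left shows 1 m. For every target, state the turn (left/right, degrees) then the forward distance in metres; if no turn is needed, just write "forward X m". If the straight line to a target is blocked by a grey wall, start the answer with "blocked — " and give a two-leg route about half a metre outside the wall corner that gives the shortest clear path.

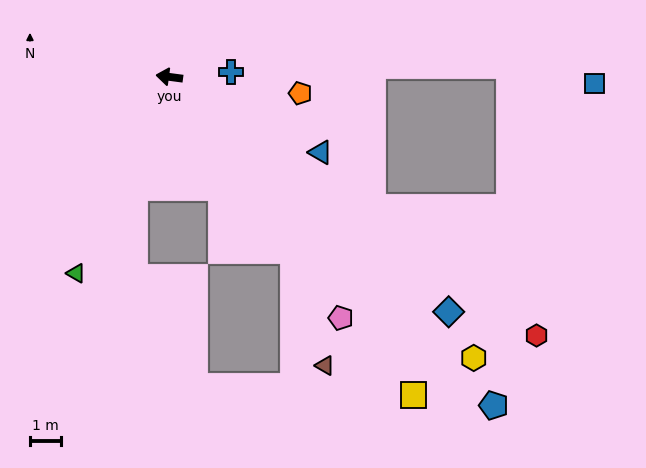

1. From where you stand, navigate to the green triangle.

turn left 72°, forward 6.9 m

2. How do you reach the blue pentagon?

turn left 142°, forward 14.7 m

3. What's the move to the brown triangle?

blocked — turn left 133°, forward 6.8 m, then turn right 20°, forward 3.8 m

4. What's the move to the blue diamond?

turn left 148°, forward 11.6 m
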